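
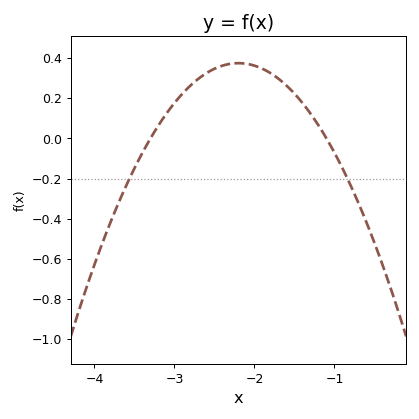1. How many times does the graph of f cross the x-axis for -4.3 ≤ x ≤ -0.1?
2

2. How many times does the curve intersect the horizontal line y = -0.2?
2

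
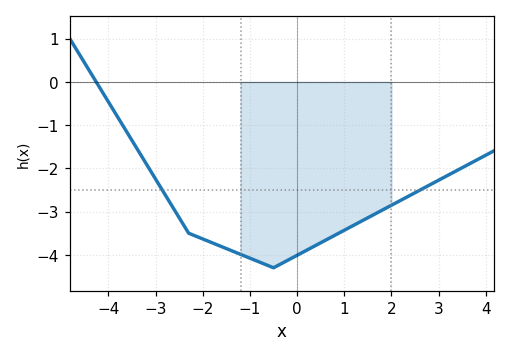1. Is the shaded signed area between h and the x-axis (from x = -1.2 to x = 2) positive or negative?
negative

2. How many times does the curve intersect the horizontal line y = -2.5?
2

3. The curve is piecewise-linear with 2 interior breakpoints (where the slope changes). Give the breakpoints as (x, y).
(-2.3, -3.5); (-0.5, -4.3)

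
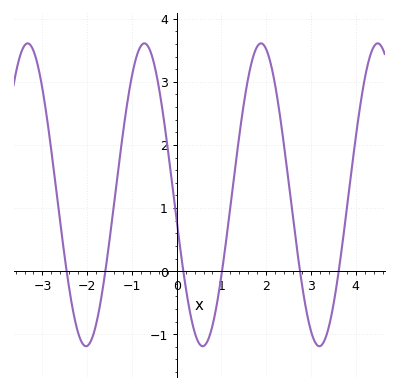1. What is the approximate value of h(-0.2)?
1.94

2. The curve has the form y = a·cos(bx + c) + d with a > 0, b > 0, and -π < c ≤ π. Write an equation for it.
y = 2.4cos(2.41x + 1.74) + 1.21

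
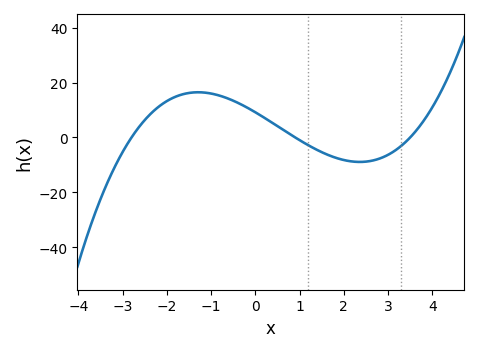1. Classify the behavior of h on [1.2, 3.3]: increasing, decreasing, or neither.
neither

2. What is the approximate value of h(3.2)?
-4.31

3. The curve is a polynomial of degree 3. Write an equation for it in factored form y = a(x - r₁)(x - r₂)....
y = 1.04(x + 2.8)(x - 0.9)(x - 3.5)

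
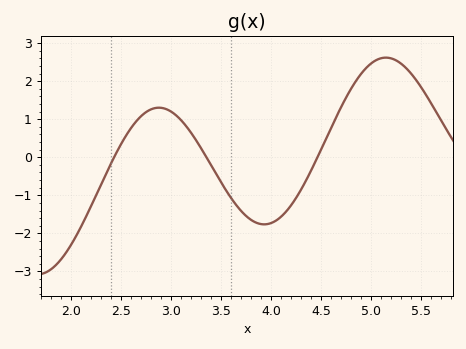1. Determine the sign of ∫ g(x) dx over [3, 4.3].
negative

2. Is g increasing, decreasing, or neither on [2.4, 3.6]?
neither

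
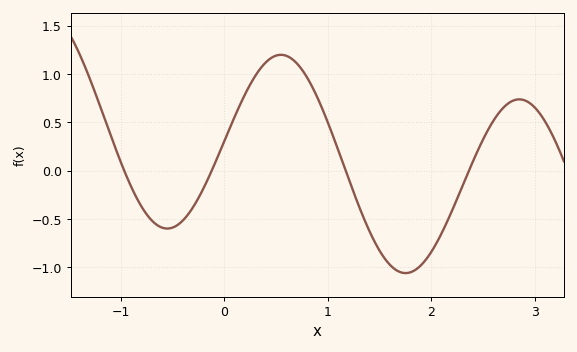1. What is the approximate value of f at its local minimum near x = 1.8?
-1.06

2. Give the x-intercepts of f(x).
-0.964, -0.12, 1.17, 2.36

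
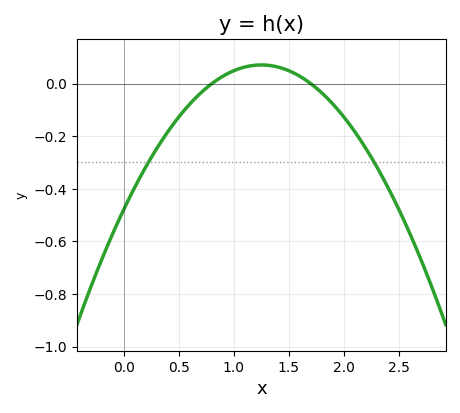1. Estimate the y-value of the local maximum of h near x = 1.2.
0.071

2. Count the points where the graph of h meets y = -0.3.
2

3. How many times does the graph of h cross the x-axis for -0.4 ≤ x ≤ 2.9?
2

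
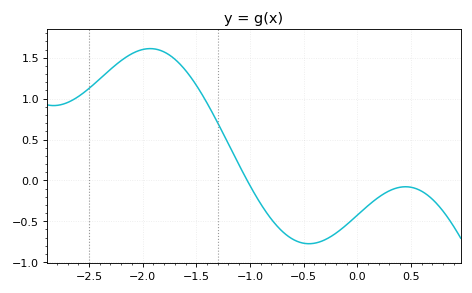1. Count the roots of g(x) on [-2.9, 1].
1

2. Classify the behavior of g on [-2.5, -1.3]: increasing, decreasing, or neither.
neither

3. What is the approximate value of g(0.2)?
-0.2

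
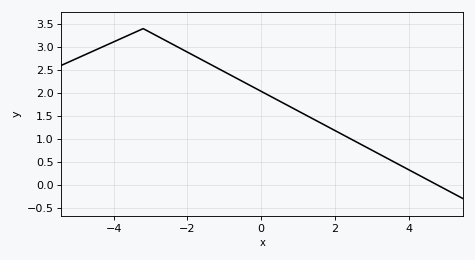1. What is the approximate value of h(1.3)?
1.5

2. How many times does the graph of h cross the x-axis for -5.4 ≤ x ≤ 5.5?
1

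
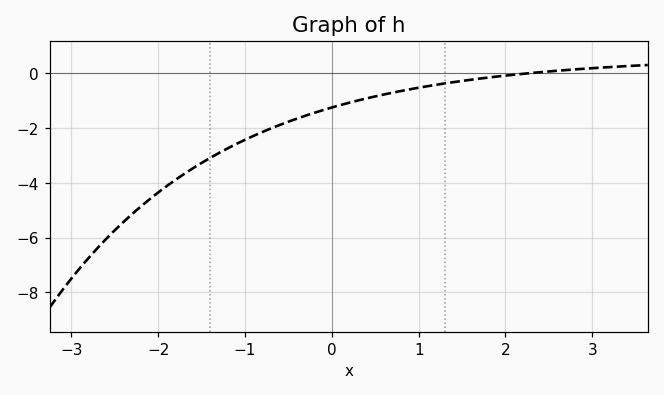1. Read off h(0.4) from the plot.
-1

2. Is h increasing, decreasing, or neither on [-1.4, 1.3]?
increasing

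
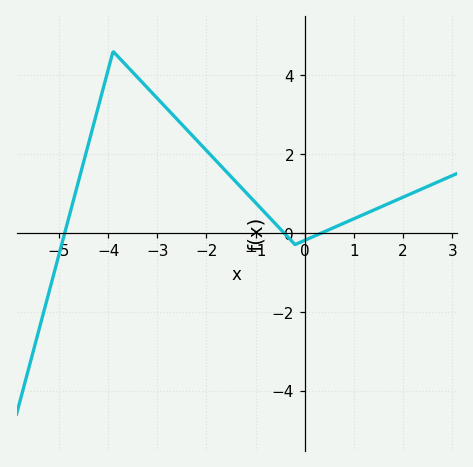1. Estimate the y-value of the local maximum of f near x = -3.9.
4.6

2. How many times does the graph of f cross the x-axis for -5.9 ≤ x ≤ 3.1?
3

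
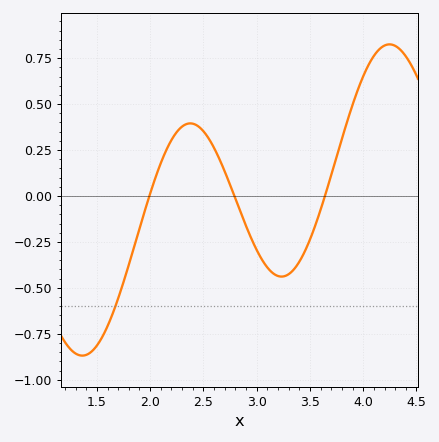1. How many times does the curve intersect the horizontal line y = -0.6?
1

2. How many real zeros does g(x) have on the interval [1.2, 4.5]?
3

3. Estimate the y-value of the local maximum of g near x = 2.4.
0.4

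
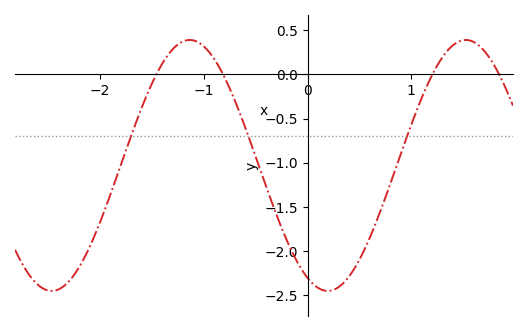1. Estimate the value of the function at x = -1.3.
0.3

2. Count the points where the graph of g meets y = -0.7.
3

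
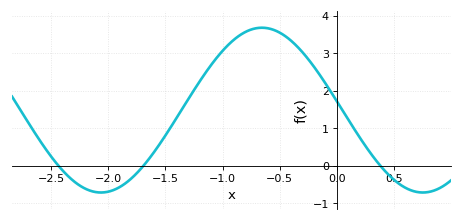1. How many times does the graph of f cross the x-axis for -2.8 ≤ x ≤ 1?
3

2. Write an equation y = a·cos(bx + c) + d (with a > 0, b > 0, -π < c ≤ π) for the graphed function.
y = 2.2cos(2.2x + 1.5) + 1.48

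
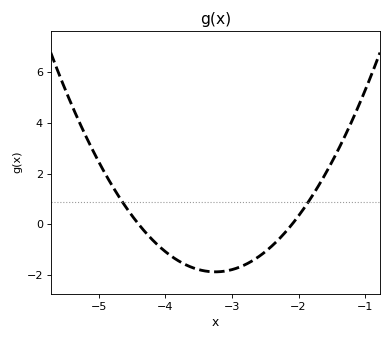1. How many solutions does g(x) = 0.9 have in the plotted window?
2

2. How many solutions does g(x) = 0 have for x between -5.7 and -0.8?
2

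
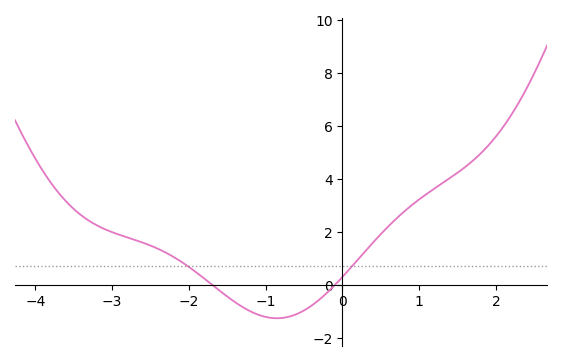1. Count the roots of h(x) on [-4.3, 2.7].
2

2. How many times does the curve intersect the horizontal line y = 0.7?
2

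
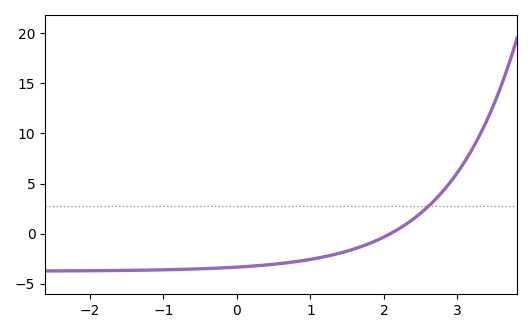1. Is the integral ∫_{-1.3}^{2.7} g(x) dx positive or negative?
negative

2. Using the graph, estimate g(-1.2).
-3.65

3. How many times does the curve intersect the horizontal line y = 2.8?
1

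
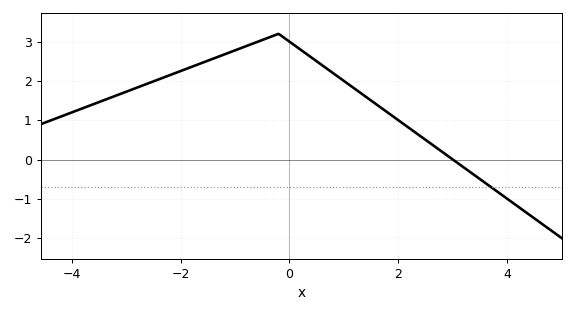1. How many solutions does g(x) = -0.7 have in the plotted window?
1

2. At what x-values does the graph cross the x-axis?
3.01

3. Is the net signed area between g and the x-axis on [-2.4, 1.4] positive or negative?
positive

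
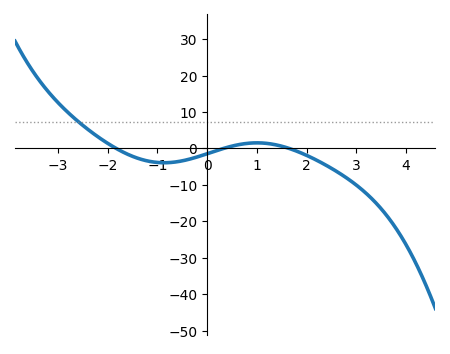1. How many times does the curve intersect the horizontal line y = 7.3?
1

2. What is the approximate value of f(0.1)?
-1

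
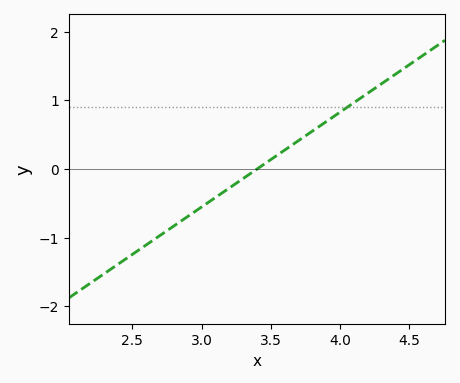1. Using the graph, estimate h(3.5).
0.138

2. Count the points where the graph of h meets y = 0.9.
1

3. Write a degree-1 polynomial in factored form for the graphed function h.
y = 1.38(x - 3.4)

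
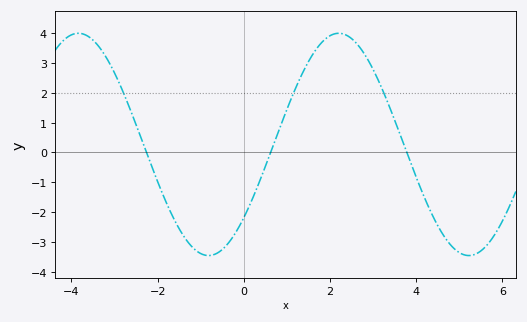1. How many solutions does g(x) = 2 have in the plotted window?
3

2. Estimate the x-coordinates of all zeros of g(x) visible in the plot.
-2.26, 0.623, 3.78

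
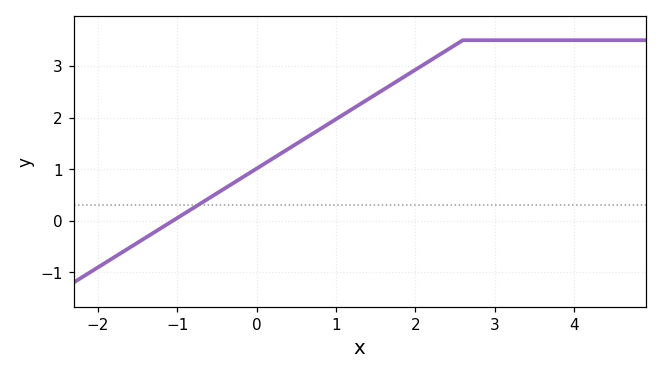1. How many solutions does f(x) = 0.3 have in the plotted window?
1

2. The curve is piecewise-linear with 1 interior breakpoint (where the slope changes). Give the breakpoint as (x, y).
(2.6, 3.5)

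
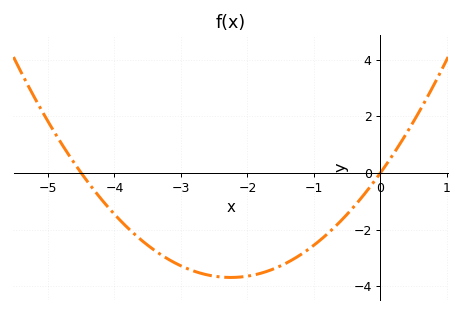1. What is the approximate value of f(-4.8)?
1.05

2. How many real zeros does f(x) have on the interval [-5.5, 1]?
2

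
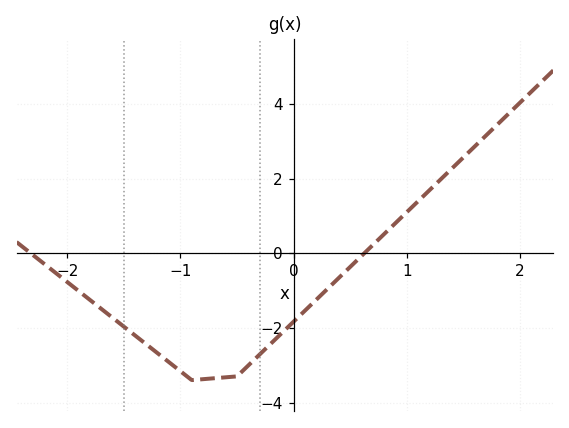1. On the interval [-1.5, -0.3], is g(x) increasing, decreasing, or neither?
neither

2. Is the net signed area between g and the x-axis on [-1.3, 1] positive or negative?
negative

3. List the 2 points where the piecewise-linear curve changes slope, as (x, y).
(-0.9, -3.4); (-0.5, -3.3)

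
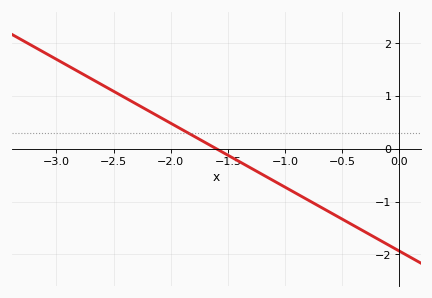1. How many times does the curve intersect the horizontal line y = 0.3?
1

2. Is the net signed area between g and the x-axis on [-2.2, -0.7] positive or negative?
negative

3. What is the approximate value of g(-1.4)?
-0.242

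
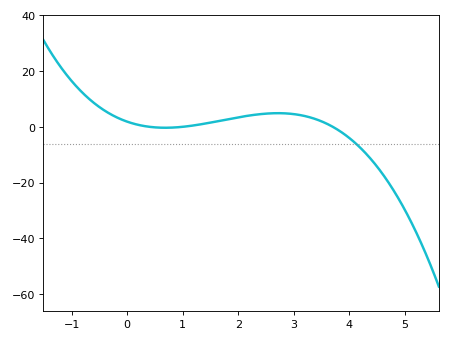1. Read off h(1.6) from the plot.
2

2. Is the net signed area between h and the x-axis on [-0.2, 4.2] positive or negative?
positive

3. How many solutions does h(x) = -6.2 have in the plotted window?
1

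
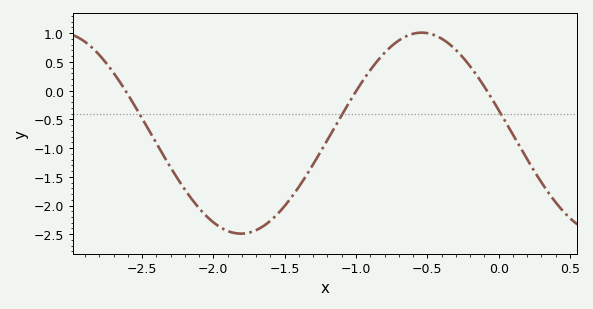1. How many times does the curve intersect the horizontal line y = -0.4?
3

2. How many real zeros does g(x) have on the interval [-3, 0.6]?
3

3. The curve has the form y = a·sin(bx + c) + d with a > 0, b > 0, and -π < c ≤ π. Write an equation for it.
y = 1.75sin(2.48x + 2.91) - 0.74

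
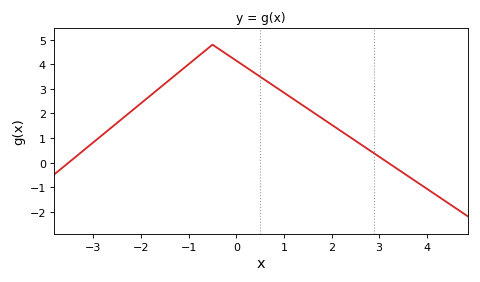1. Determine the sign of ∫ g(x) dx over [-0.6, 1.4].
positive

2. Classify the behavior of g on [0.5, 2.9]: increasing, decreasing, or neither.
decreasing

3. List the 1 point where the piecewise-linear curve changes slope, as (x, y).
(-0.5, 4.8)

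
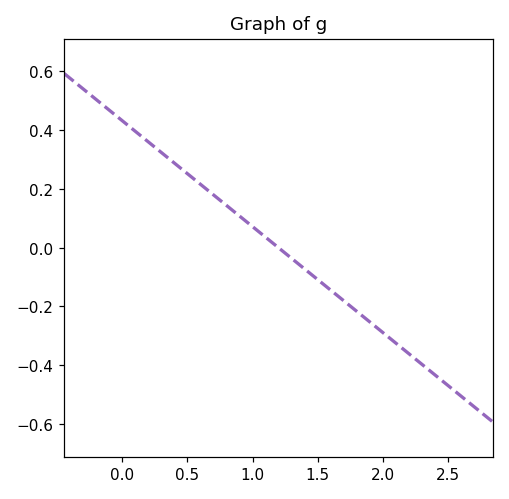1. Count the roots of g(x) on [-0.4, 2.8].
1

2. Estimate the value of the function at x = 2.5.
-0.46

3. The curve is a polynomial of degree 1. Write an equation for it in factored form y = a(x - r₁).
y = -0.36(x - 1.2)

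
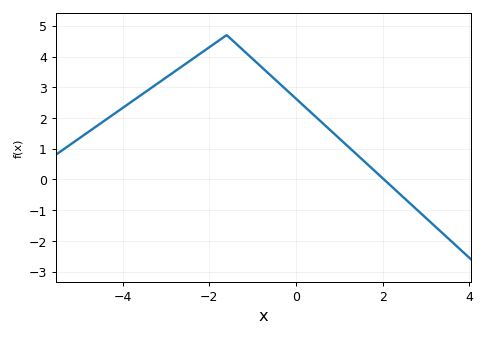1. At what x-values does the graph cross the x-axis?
2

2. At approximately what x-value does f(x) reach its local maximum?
-1.6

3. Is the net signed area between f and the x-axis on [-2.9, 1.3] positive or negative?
positive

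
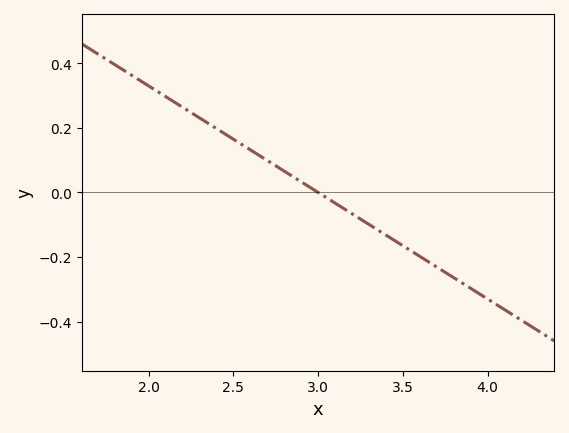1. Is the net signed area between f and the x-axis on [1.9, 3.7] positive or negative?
positive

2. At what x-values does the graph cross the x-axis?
3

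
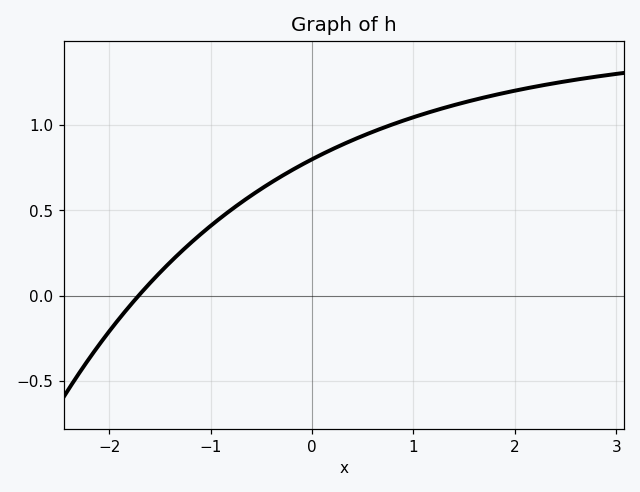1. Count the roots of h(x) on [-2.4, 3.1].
1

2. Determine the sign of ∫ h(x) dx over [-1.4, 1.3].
positive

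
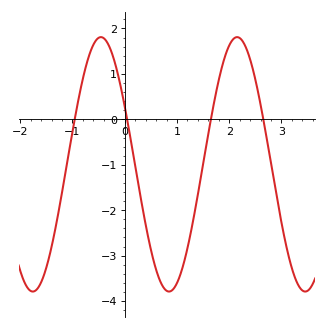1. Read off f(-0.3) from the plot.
1.6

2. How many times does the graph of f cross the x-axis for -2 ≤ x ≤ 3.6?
4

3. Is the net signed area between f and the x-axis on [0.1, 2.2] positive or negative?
negative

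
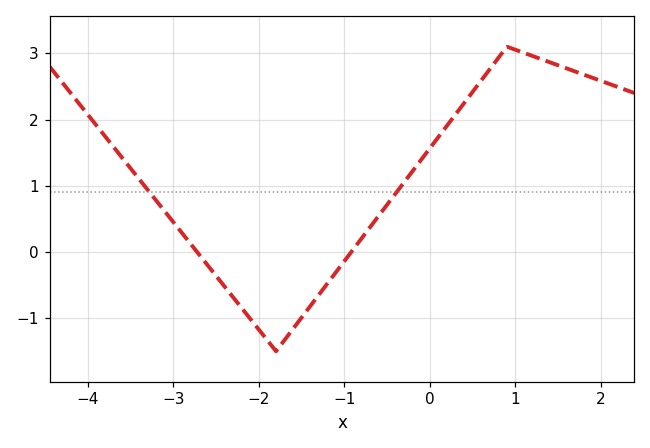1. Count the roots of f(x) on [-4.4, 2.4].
2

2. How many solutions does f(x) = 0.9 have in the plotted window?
2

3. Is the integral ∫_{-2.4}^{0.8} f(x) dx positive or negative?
positive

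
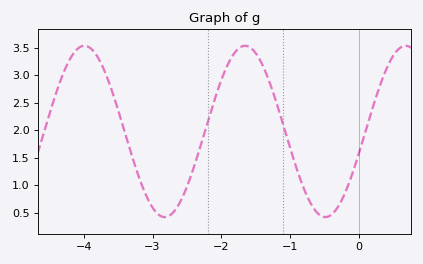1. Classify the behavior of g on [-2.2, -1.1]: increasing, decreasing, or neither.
neither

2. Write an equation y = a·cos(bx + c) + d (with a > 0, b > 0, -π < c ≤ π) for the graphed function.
y = 1.56cos(2.7x - 1.8) + 1.98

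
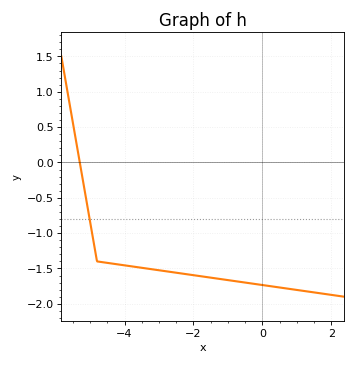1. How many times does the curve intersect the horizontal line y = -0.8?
1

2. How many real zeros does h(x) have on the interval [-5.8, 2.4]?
1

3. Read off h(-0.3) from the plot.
-1.7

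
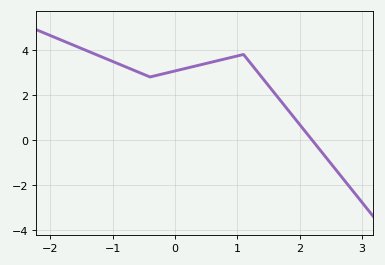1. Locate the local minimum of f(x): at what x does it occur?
-0.4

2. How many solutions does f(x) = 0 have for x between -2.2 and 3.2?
1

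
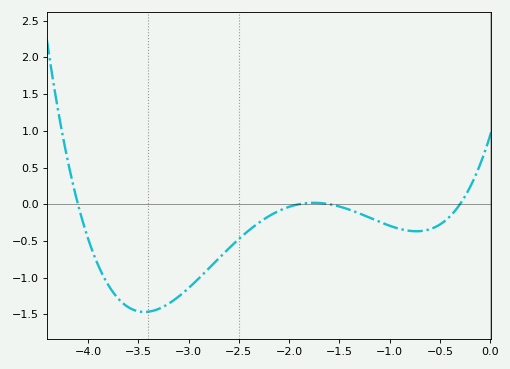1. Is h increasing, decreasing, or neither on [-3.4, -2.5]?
increasing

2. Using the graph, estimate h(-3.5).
-1.45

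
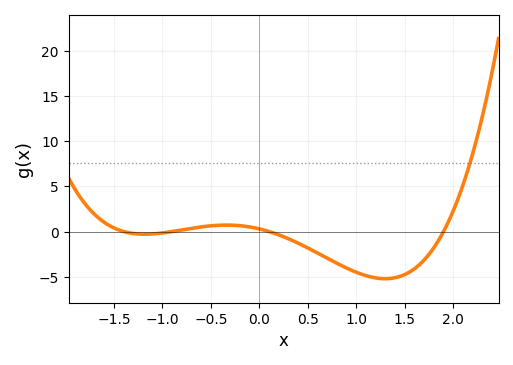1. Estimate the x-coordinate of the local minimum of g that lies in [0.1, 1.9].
1.3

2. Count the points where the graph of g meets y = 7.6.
1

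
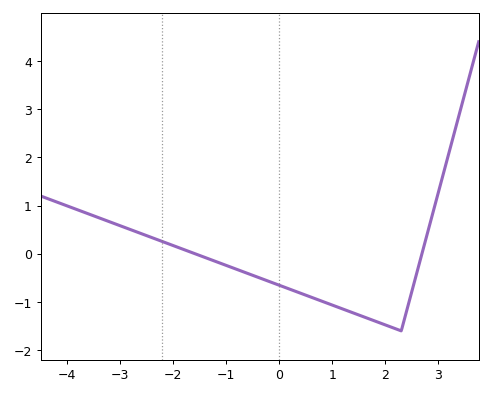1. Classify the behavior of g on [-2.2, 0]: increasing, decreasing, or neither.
decreasing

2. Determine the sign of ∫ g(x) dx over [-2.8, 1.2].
negative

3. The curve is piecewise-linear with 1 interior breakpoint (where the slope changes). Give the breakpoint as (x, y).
(2.3, -1.6)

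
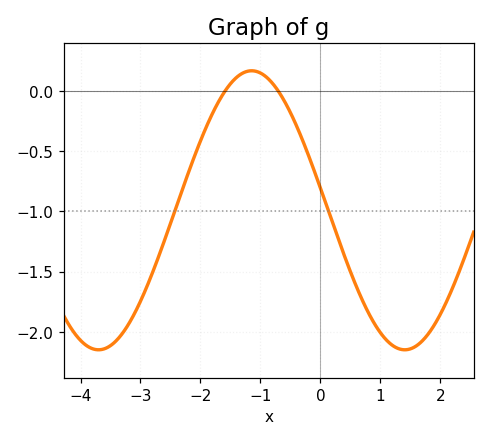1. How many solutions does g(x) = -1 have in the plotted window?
2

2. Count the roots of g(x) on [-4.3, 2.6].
2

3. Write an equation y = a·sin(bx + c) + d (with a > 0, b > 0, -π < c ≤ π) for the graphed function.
y = 1.16sin(1.23x + 2.98) - 0.99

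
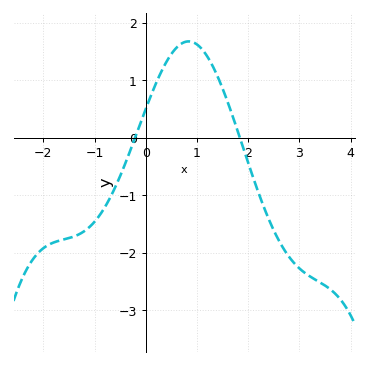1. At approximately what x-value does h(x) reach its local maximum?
0.8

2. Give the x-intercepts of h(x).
-0.2, 1.8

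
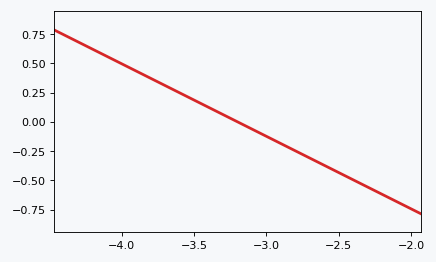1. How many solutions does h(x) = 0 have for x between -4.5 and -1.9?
1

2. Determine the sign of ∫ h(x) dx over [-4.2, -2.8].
positive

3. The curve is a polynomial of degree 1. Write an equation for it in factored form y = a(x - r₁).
y = -0.62(x + 3.2)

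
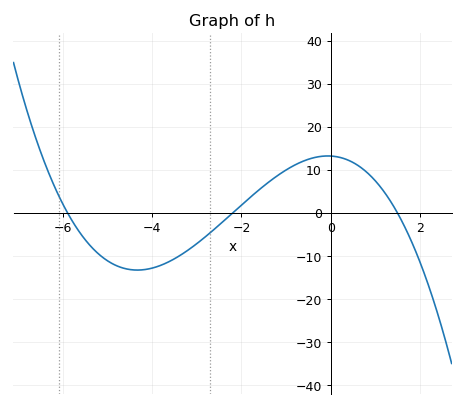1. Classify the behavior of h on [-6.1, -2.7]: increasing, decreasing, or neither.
neither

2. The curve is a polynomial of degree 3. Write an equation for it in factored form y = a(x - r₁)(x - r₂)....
y = -0.68(x + 5.9)(x + 2.2)(x - 1.5)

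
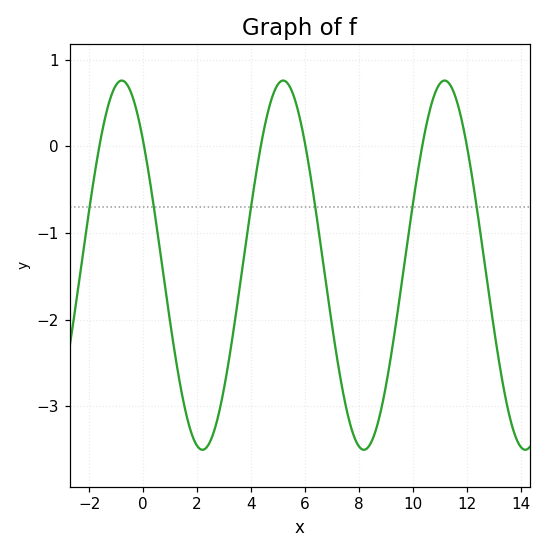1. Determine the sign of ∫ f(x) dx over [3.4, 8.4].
negative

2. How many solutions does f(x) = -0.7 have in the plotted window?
6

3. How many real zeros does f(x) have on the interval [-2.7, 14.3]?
6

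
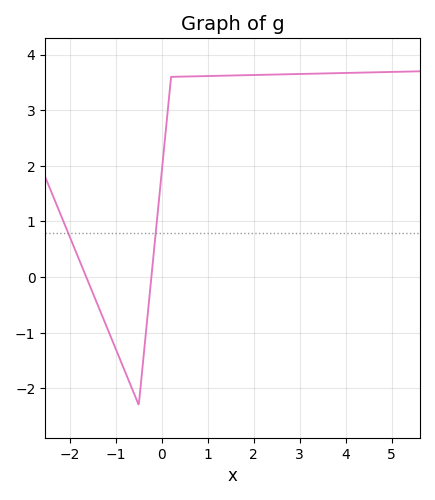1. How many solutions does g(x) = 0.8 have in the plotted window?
2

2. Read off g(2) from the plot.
3.6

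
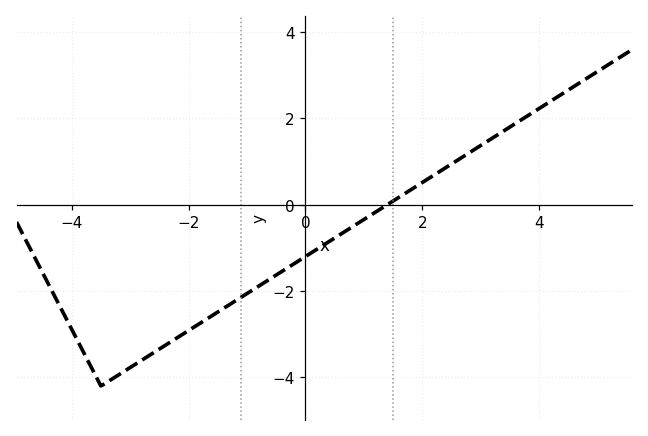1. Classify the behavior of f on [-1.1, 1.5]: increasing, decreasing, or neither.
increasing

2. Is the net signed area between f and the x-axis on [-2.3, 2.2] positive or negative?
negative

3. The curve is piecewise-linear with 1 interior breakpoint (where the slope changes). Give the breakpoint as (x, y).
(-3.5, -4.2)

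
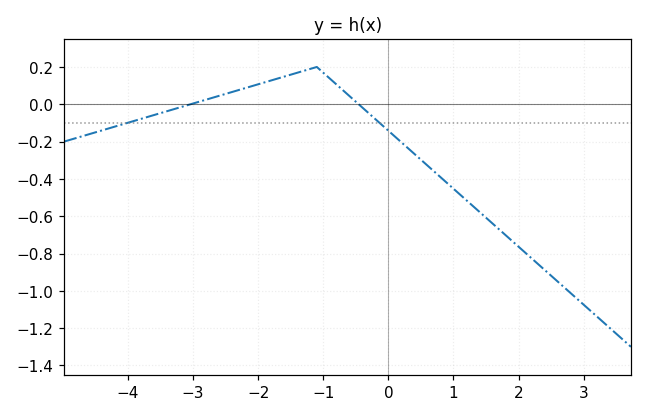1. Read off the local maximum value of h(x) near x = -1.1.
0.2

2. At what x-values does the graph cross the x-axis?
-3.04, -0.457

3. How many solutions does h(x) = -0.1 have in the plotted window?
2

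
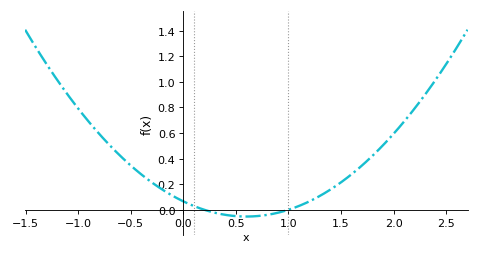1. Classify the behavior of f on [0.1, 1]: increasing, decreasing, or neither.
neither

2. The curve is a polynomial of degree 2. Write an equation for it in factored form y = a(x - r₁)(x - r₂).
y = 0.33(x - 0.2)(x - 1)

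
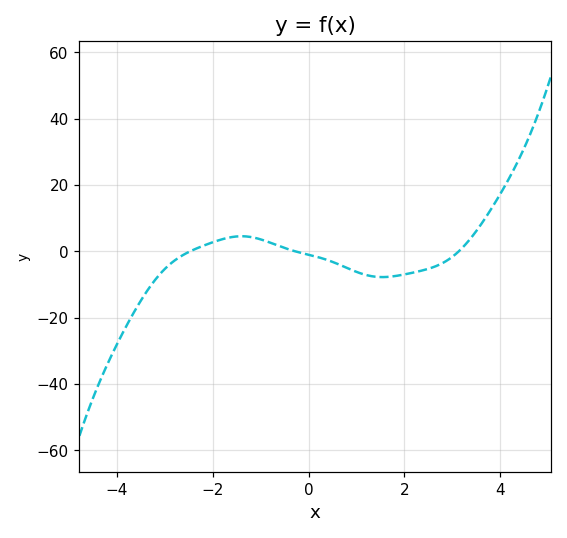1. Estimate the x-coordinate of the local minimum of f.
1.54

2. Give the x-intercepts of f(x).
-2.47, -0.286, 3.14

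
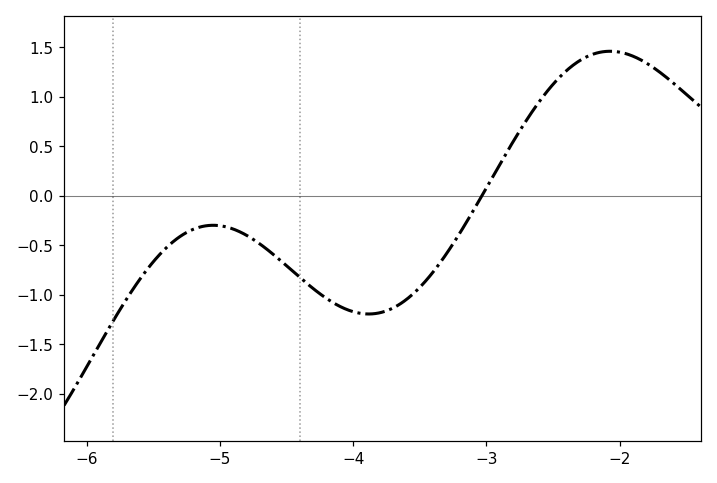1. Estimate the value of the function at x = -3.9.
-1.2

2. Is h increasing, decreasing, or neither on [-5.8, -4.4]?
neither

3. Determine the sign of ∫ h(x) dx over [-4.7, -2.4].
negative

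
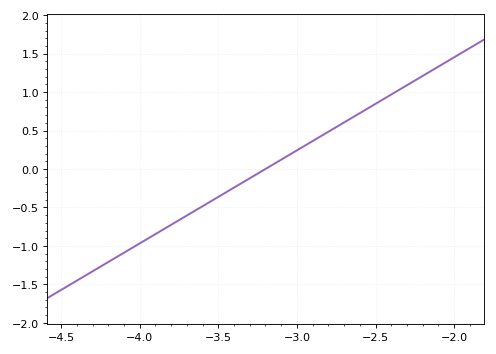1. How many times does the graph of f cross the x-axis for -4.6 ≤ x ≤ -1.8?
1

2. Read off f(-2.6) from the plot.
0.726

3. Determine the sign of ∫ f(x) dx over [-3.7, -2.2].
positive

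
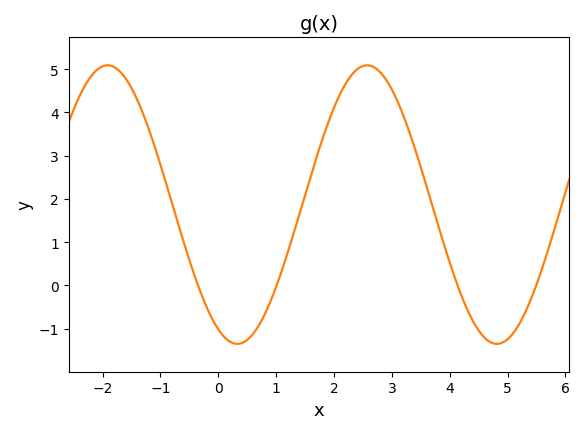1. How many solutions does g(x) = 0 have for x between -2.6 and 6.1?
4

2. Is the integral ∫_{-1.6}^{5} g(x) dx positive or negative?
positive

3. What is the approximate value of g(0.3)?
-1.35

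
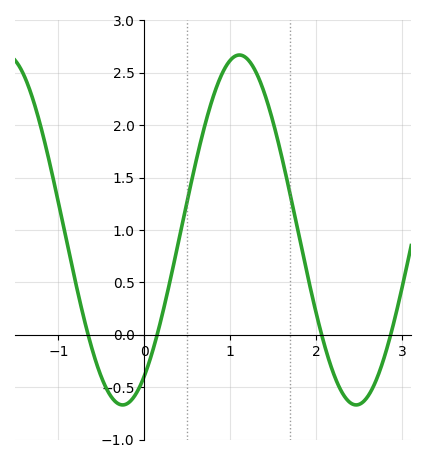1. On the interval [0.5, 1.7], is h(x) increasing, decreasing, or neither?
neither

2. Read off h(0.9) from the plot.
2.5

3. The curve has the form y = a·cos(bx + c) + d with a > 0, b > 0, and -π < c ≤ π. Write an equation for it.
y = 1.67cos(2.3x - 2.6) + 1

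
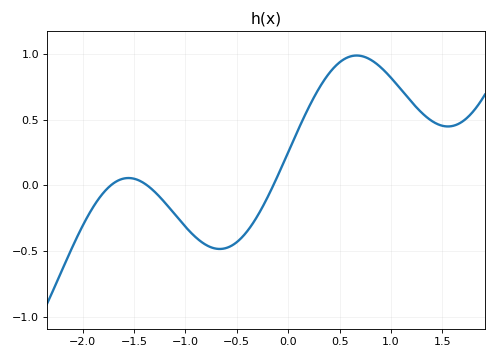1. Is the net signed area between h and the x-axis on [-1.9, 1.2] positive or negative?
positive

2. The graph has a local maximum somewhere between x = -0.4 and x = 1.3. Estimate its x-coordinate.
0.665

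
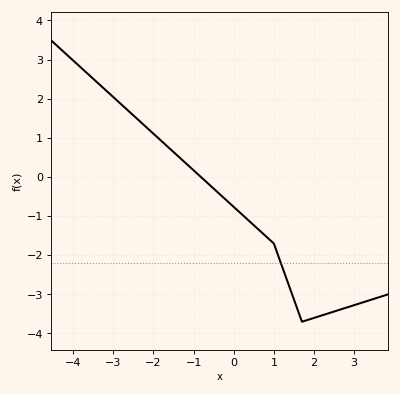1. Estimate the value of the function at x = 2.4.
-3.47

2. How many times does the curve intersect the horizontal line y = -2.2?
1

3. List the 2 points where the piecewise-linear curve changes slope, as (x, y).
(1, -1.7); (1.7, -3.7)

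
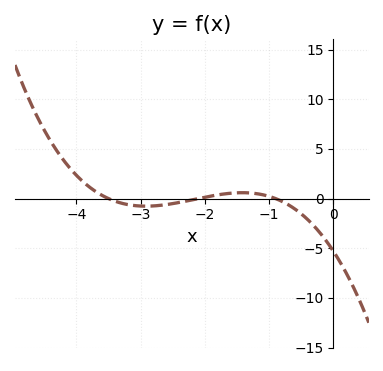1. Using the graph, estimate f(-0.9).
0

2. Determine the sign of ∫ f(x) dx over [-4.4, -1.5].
positive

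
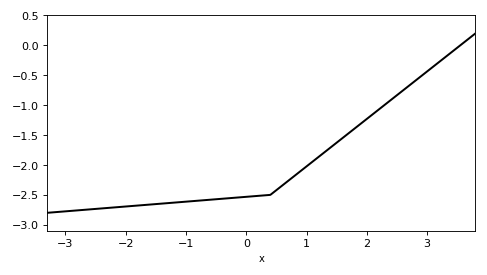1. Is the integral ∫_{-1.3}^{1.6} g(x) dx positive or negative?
negative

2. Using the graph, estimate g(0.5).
-2.42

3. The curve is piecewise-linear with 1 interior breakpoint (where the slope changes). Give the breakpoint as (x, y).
(0.4, -2.5)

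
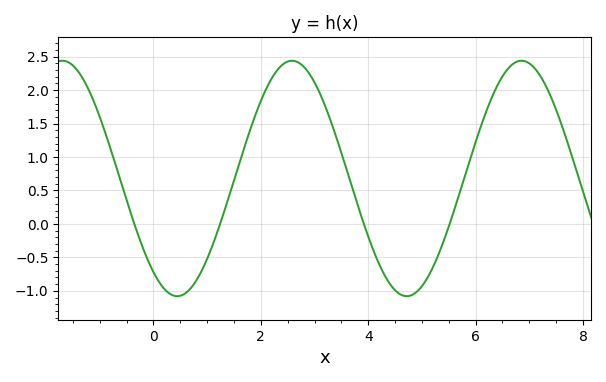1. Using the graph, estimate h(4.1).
-0.4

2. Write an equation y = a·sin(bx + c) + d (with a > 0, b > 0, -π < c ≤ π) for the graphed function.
y = 1.76sin(1.5x - 2.2) + 0.68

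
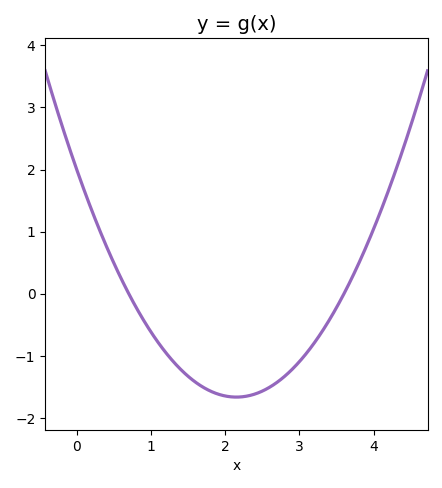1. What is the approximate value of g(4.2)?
1.7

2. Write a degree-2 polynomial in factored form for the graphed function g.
y = 0.79(x - 0.7)(x - 3.6)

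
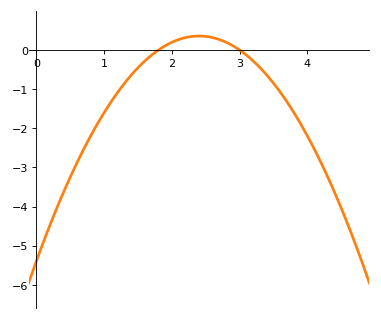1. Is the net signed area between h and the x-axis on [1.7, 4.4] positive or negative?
negative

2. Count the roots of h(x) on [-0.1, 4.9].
2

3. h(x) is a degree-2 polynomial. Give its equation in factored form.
y = -1(x - 1.8)(x - 3)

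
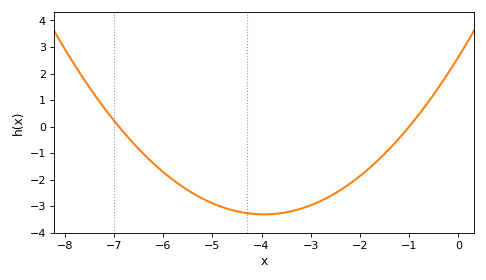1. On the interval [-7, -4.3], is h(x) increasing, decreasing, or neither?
decreasing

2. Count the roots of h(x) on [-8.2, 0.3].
2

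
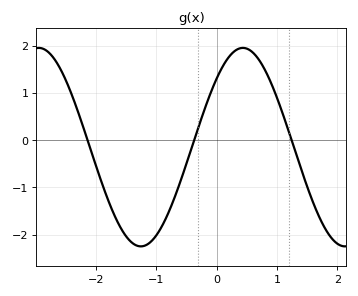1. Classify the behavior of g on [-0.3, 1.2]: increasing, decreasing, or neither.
neither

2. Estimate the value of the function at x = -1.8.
-1.3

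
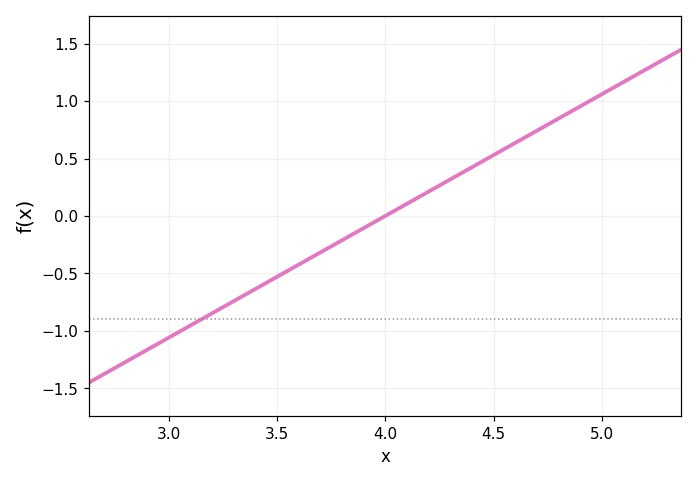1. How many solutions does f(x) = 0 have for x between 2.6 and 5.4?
1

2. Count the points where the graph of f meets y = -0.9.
1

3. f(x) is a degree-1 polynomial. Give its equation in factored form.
y = 1.06(x - 4)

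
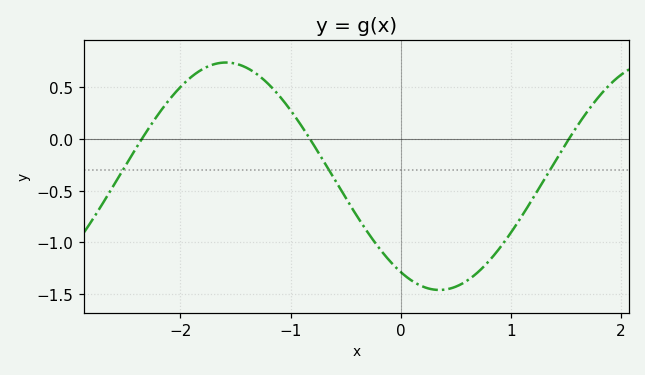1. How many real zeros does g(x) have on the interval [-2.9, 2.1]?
3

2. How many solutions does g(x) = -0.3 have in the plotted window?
3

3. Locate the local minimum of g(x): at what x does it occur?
0.4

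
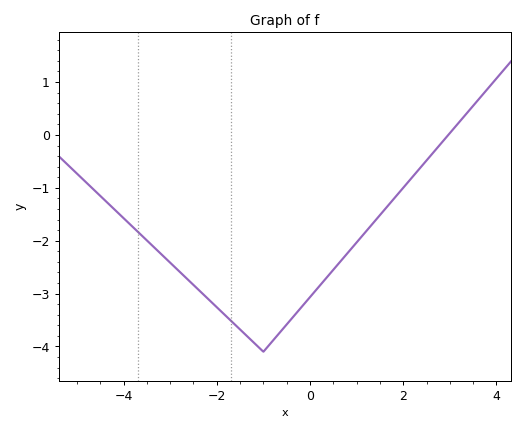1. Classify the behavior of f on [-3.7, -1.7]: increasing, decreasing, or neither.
decreasing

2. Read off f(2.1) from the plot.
-0.896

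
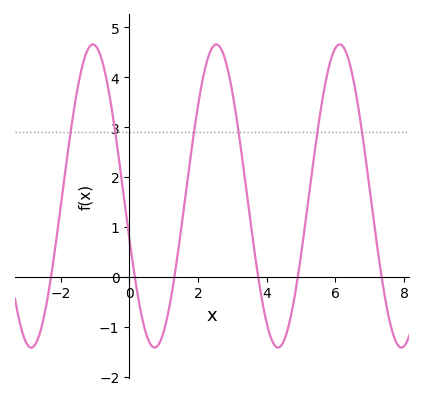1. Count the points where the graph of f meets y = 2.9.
6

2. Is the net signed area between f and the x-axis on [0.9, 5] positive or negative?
positive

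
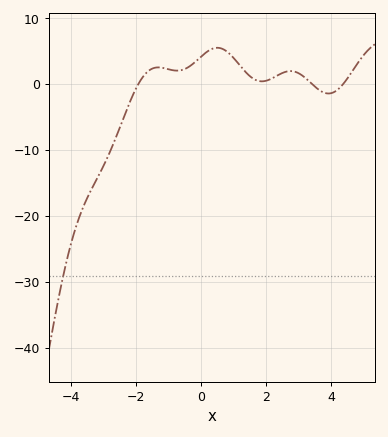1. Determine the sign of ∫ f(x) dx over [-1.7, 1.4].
positive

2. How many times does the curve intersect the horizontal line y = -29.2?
1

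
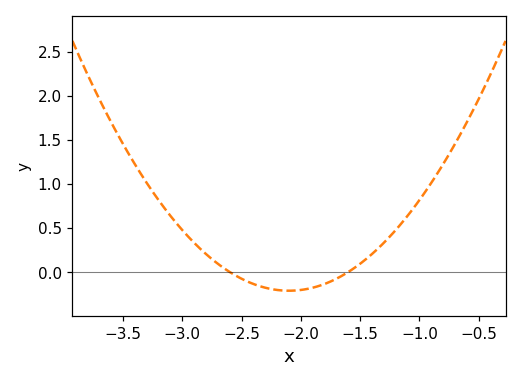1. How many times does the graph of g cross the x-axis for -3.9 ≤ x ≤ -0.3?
2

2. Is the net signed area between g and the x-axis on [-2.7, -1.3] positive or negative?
negative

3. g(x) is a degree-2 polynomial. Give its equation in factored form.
y = 0.85(x + 2.6)(x + 1.6)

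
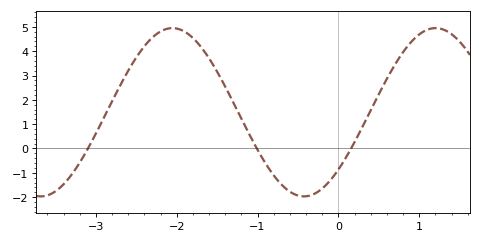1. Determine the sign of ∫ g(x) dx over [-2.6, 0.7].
positive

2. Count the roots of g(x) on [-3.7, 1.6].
3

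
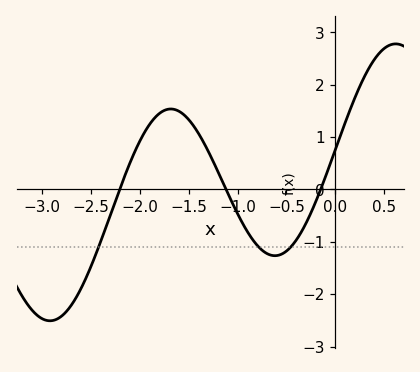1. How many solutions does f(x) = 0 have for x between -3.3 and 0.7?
3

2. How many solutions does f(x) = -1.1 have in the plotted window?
3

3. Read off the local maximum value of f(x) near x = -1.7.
1.5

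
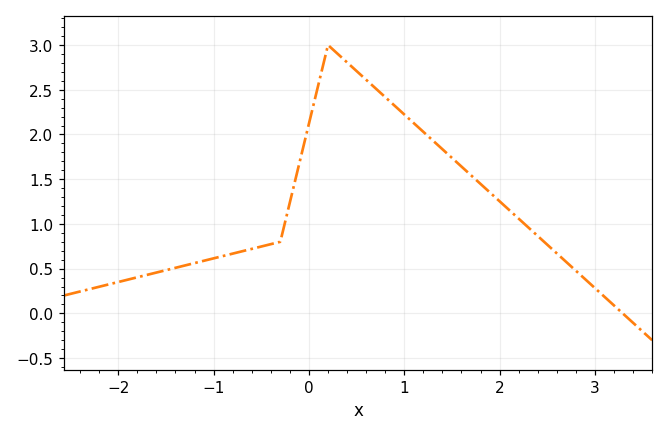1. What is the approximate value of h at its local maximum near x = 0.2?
3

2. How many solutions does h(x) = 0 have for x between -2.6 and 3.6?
1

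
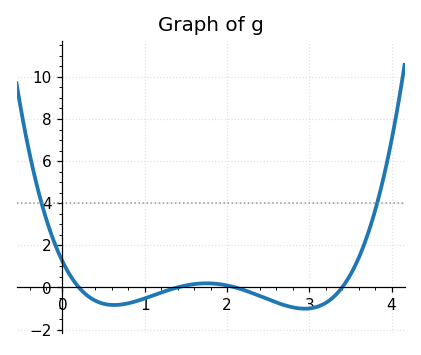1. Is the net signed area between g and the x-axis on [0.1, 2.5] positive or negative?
negative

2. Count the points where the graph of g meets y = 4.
2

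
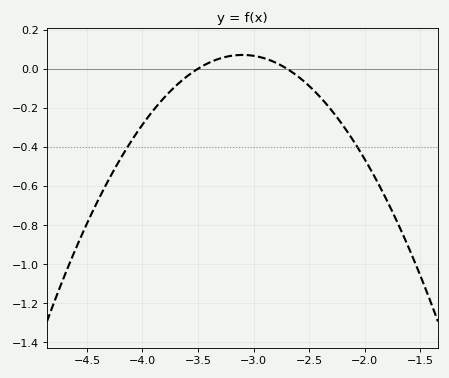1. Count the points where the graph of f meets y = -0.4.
2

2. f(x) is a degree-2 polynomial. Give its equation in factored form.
y = -0.44(x + 3.5)(x + 2.7)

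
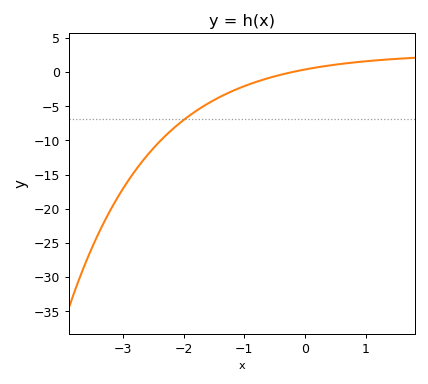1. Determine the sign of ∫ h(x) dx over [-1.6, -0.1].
negative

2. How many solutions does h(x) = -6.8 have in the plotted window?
1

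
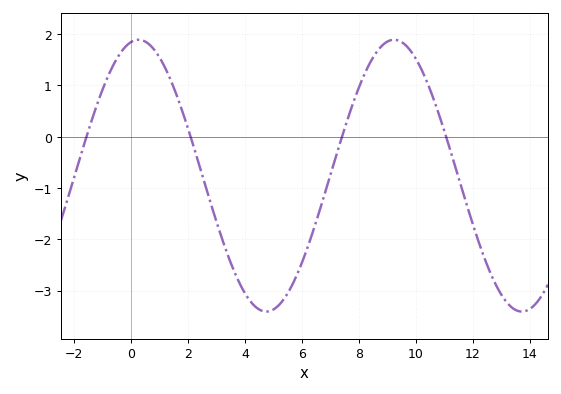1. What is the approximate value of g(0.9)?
1.6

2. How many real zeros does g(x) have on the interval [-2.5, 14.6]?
4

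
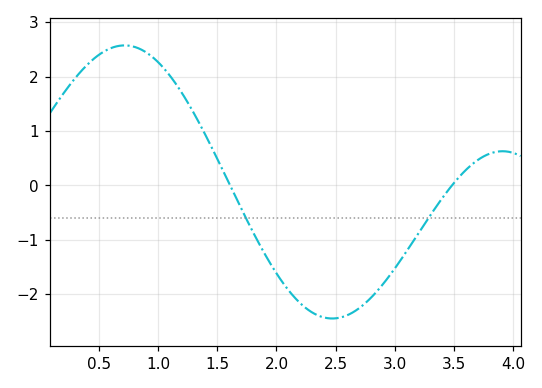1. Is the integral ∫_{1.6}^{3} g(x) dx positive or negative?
negative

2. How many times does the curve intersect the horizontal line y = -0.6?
2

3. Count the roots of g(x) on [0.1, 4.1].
2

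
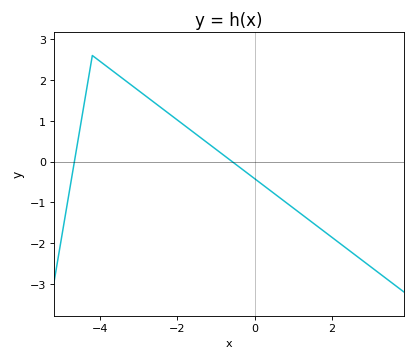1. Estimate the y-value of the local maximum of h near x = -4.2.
2.6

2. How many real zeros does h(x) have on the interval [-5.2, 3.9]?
2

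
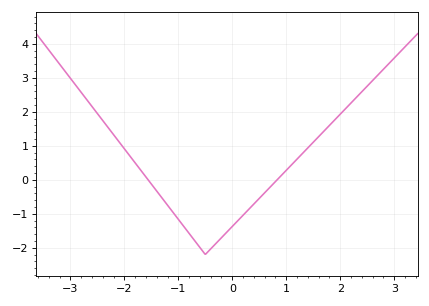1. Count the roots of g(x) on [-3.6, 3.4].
2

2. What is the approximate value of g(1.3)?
0.8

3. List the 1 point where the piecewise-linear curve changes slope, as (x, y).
(-0.5, -2.2)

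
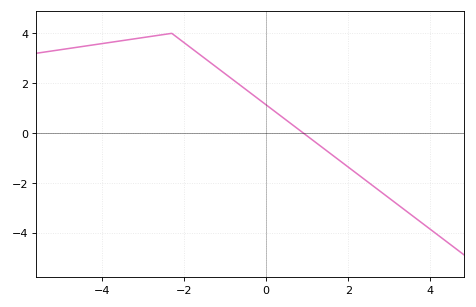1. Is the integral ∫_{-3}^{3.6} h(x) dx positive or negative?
positive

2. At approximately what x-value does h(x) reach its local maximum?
-2.3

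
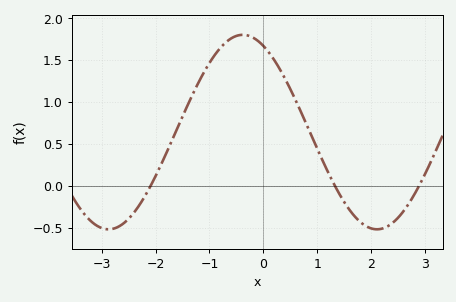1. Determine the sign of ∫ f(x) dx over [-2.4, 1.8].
positive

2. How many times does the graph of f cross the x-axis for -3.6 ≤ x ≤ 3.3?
3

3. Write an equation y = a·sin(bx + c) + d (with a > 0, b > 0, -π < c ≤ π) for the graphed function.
y = 1.16sin(1.3x + 2.1) + 0.64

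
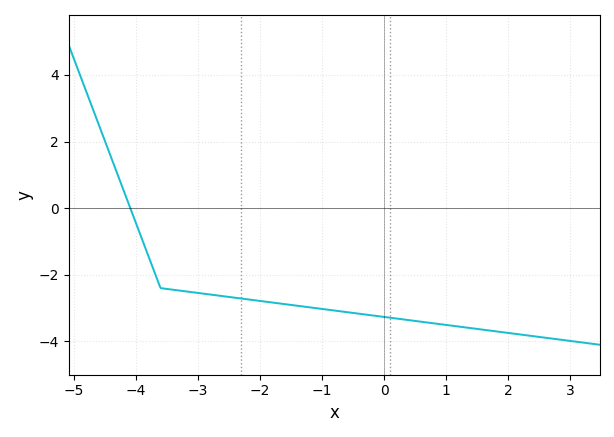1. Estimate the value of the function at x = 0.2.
-3.4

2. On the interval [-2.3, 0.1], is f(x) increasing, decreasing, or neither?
decreasing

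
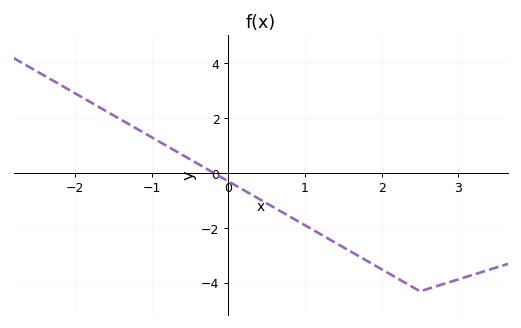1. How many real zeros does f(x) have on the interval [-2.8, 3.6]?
1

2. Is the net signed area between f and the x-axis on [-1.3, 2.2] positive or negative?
negative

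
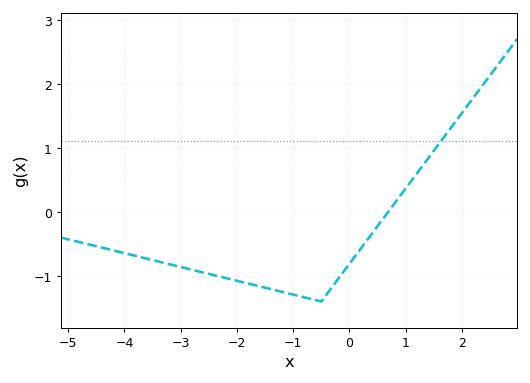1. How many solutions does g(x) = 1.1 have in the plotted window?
1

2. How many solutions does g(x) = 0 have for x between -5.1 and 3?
1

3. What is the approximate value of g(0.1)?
-0.7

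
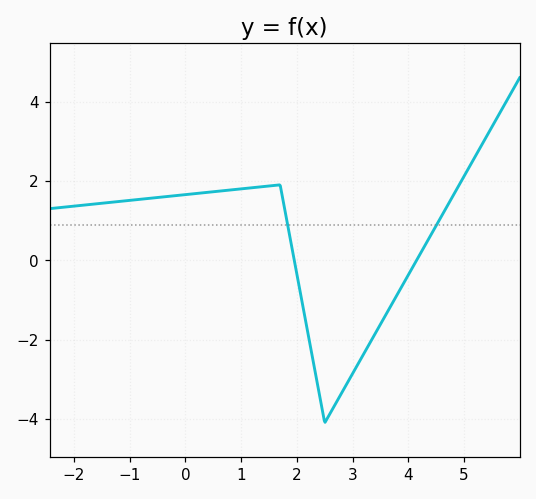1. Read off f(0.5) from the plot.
1.73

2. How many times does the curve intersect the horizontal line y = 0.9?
2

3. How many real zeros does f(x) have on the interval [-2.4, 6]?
2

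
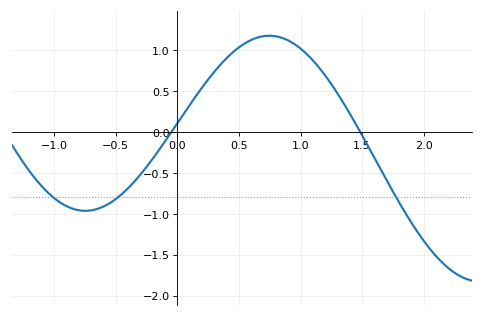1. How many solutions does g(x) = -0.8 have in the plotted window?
3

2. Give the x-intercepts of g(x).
-0.048, 1.49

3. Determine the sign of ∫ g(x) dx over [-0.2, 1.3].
positive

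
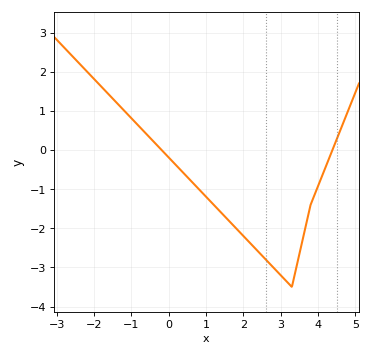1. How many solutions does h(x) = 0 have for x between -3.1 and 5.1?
2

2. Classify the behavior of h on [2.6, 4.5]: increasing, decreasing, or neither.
neither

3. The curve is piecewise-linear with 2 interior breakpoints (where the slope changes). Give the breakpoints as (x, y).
(3.3, -3.5); (3.8, -1.4)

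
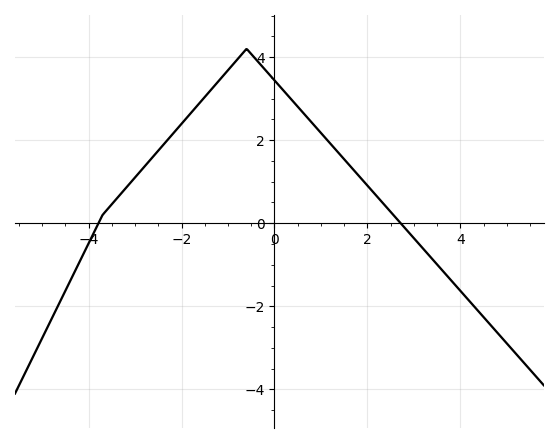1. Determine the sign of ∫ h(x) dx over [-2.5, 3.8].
positive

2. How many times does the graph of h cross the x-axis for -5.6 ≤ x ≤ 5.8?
2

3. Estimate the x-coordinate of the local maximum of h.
-0.6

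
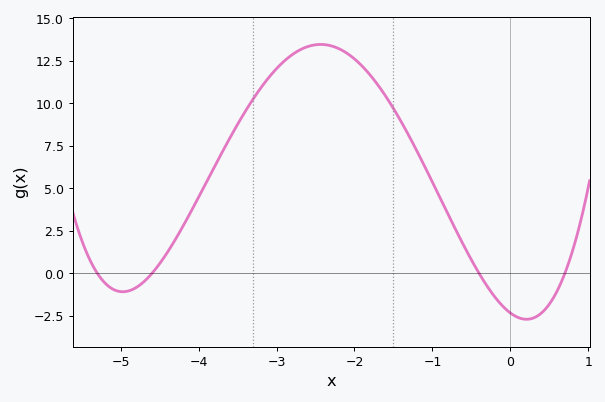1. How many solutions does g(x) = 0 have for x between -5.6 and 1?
4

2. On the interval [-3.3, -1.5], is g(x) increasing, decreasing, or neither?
neither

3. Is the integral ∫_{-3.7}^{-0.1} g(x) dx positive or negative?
positive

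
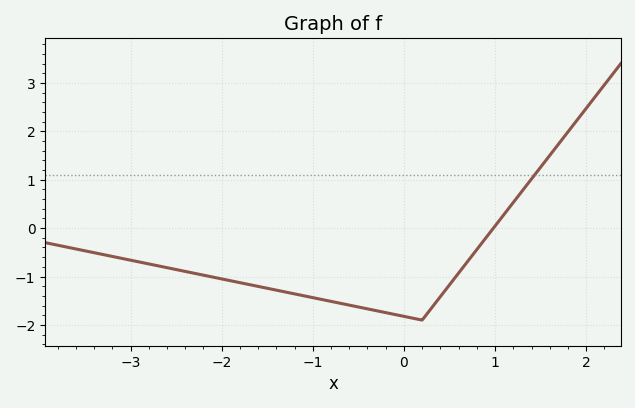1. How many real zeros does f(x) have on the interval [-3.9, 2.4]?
1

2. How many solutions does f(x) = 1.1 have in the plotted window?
1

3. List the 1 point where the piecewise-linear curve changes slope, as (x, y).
(0.2, -1.9)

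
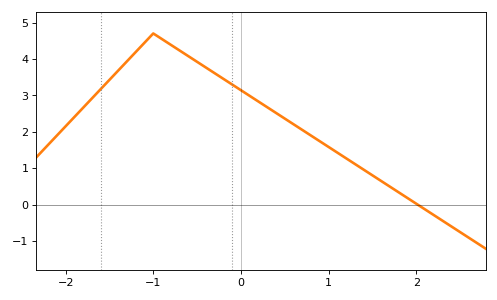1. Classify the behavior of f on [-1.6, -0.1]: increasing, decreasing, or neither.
neither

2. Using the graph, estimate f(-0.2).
3.5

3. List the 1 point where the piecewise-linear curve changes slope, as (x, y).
(-1, 4.7)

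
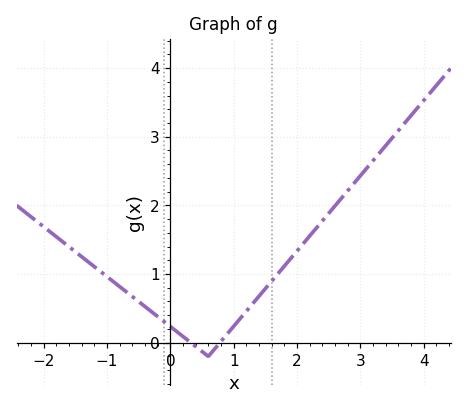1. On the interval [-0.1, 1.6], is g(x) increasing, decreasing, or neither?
neither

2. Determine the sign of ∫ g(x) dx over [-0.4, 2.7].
positive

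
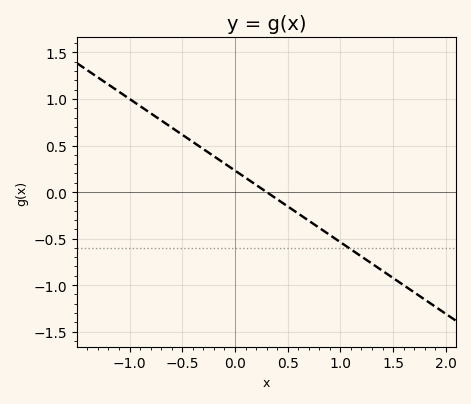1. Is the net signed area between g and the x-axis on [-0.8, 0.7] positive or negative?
positive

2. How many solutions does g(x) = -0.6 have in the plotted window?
1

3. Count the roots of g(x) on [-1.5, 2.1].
1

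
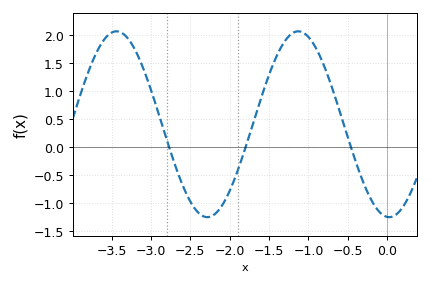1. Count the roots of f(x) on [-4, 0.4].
3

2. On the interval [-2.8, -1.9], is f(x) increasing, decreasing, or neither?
neither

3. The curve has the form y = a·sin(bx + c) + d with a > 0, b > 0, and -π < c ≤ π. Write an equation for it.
y = 1.66sin(2.72x - 1.64) + 0.41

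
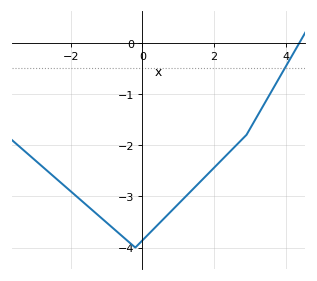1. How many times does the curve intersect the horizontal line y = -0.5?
1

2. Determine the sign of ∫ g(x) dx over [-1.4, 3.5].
negative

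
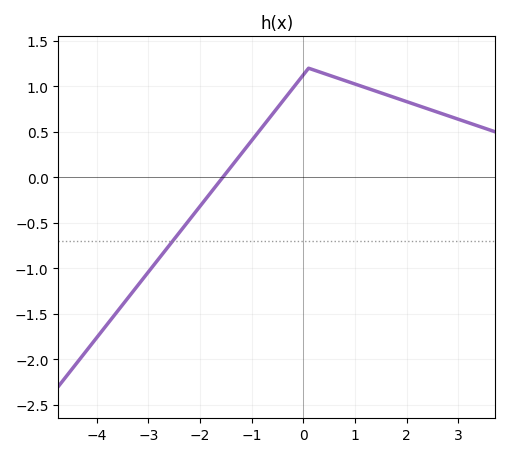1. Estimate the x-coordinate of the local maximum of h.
0.2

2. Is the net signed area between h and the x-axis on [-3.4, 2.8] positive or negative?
positive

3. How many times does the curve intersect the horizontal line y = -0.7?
1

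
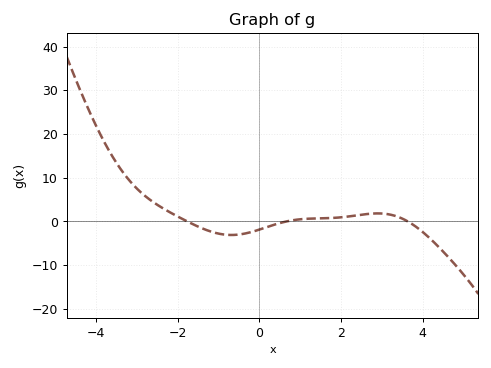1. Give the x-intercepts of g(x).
-1.76, 0.661, 3.64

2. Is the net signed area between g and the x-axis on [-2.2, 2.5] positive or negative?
negative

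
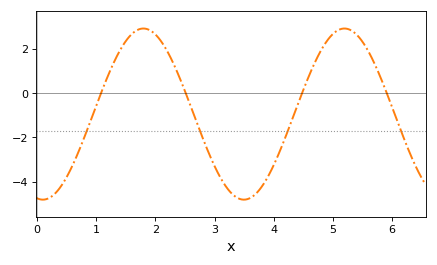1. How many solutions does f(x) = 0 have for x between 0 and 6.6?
4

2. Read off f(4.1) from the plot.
-2.62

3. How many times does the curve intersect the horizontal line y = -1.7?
4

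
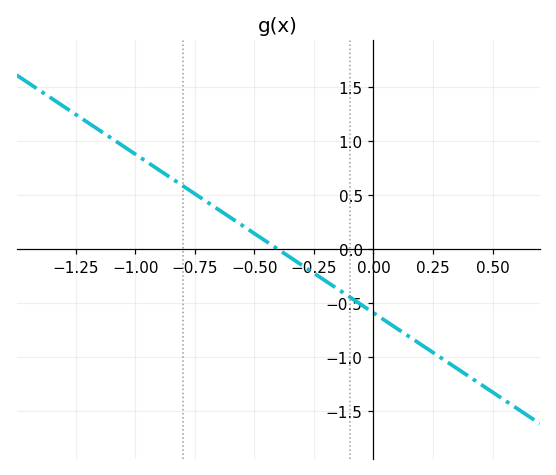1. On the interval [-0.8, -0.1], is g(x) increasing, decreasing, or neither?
decreasing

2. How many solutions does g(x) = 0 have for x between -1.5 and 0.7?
1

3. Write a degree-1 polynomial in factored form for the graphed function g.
y = -1.47(x + 0.4)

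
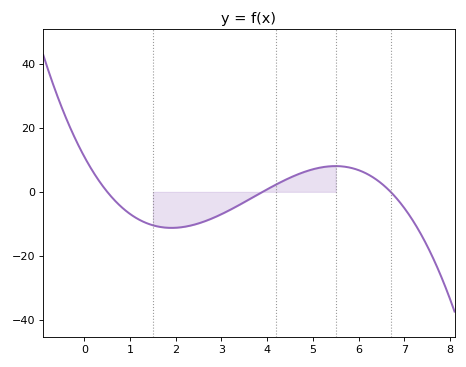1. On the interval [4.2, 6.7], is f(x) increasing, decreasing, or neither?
neither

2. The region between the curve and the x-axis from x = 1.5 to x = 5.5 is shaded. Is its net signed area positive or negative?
negative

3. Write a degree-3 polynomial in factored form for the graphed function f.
y = -0.84(x - 0.5)(x - 3.9)(x - 6.7)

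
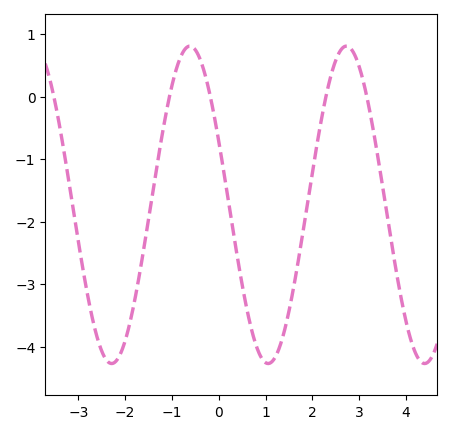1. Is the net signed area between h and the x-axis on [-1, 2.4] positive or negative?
negative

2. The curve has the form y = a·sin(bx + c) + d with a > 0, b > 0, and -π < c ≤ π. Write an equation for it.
y = 2.54sin(1.88x + 2.73) - 1.73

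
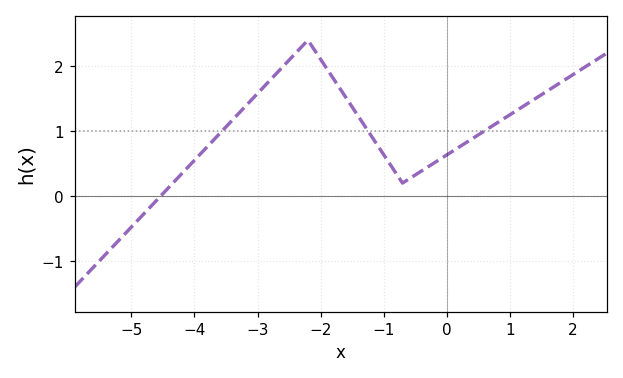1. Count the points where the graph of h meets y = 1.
3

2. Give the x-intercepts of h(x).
-4.54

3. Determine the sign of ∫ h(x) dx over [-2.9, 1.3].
positive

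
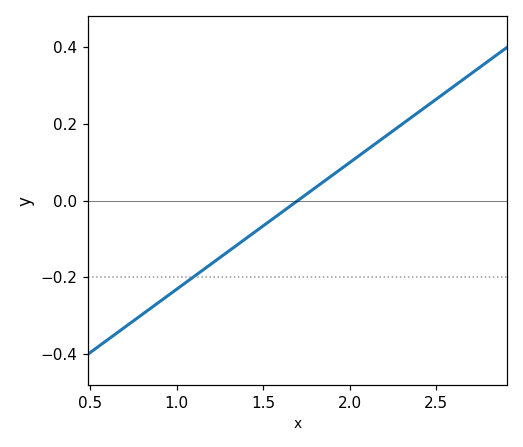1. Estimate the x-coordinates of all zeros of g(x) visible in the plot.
1.7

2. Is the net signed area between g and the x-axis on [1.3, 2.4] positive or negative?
positive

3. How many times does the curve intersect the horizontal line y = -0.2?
1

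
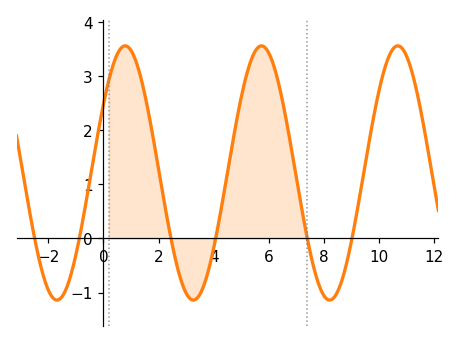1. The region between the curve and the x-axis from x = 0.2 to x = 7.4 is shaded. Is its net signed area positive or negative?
positive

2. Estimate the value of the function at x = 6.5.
2.53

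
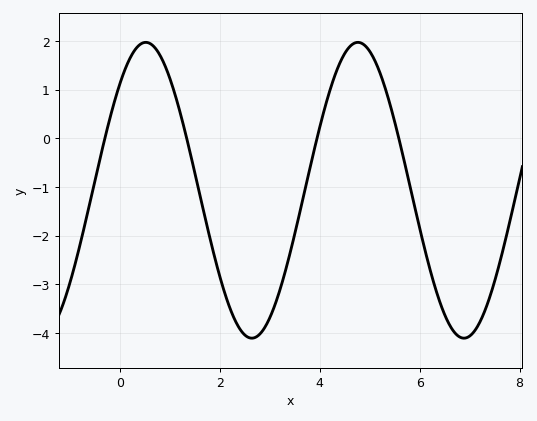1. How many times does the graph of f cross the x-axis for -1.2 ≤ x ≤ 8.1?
4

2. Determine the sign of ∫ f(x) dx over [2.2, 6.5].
negative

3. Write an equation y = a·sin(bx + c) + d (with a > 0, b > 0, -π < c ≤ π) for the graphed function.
y = 3.04sin(1.48x + 0.802) - 1.07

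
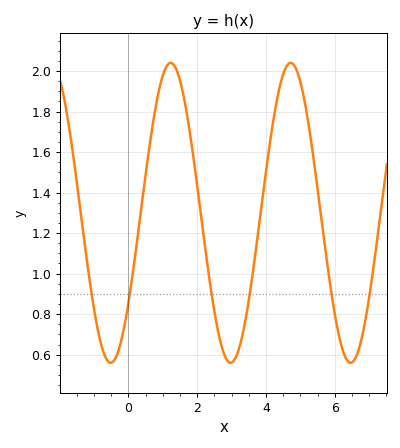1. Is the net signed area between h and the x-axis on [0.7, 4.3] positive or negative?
positive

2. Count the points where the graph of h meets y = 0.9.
6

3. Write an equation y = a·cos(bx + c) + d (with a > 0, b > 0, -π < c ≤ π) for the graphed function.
y = 0.74cos(1.8x - 2.2) + 1.3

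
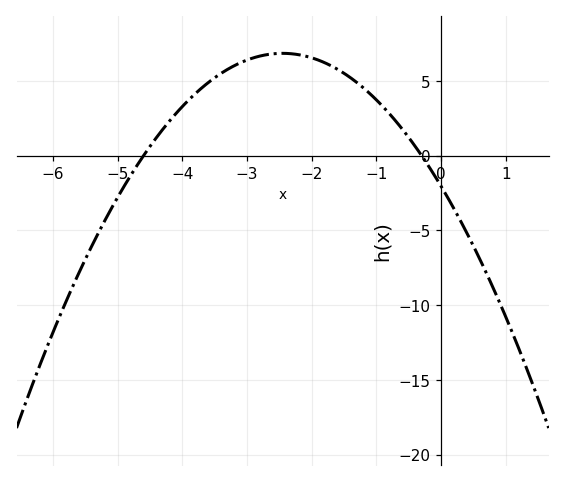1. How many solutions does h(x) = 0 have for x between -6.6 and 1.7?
2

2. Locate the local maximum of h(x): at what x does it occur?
-2.45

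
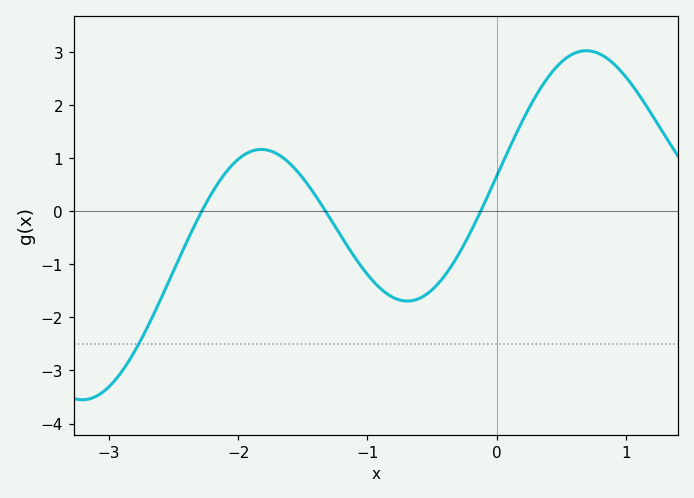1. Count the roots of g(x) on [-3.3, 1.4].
3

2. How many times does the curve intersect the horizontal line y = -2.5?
1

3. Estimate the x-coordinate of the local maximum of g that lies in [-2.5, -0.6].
-1.82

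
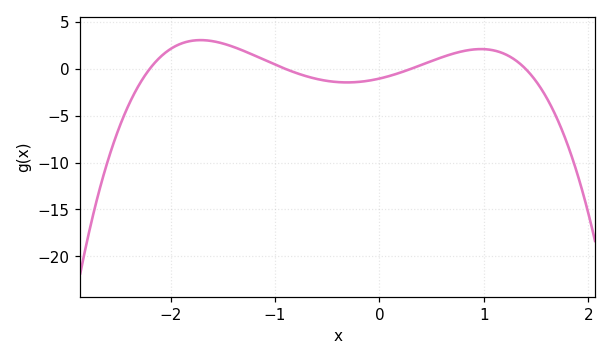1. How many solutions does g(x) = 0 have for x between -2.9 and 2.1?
4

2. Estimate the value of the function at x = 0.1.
-0.5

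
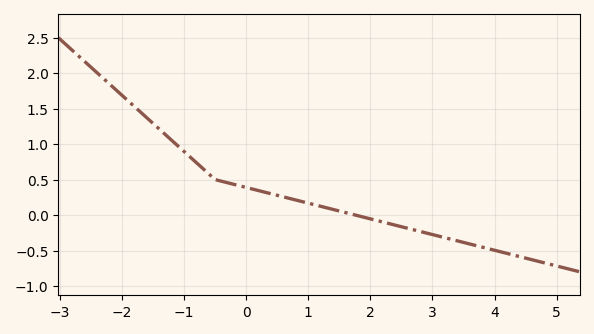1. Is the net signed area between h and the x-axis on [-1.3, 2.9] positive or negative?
positive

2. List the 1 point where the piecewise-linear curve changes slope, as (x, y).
(-0.5, 0.5)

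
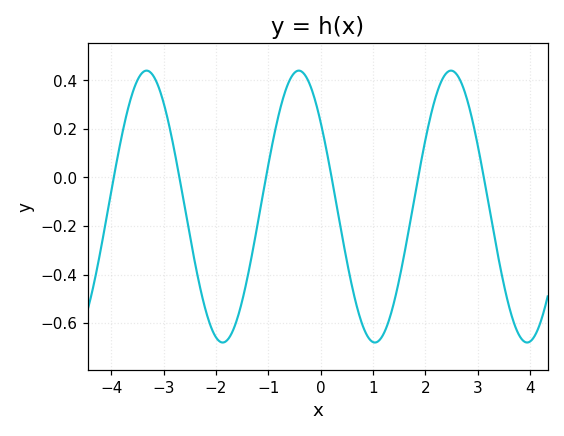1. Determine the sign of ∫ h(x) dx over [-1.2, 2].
negative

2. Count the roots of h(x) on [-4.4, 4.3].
6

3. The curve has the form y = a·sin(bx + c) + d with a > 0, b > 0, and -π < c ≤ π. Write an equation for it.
y = 0.56sin(2.16x + 2.47) - 0.12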